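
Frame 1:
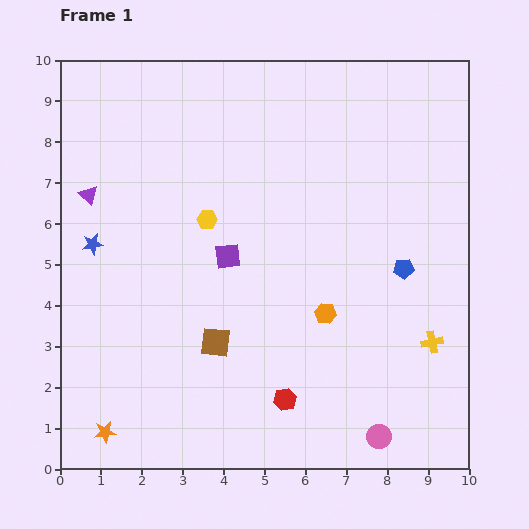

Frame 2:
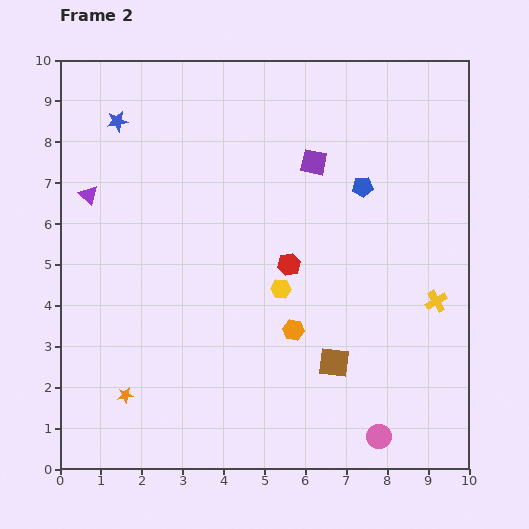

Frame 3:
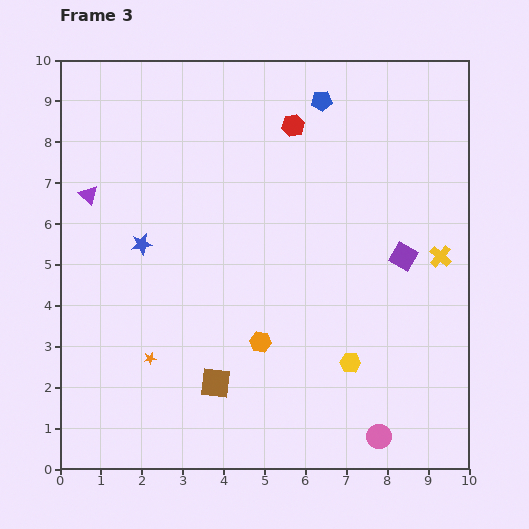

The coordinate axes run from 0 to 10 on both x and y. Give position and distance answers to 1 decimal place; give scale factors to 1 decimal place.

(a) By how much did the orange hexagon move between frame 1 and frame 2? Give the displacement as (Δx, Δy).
(-0.8, -0.4)

The orange hexagon was at (6.5, 3.8) in frame 1 and (5.7, 3.4) in frame 2.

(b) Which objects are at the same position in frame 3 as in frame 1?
the pink circle, the purple triangle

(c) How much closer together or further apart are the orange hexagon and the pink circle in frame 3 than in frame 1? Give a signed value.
+0.4

Distance in frame 1: 3.3. Distance in frame 3: 3.7.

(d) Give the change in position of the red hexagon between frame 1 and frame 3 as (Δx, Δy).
(0.2, 6.7)

The red hexagon was at (5.5, 1.7) in frame 1 and (5.7, 8.4) in frame 3.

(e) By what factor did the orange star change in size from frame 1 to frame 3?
0.6×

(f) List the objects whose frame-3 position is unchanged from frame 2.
the pink circle, the purple triangle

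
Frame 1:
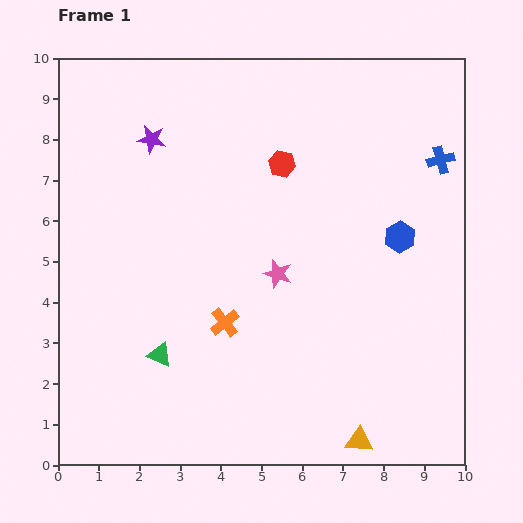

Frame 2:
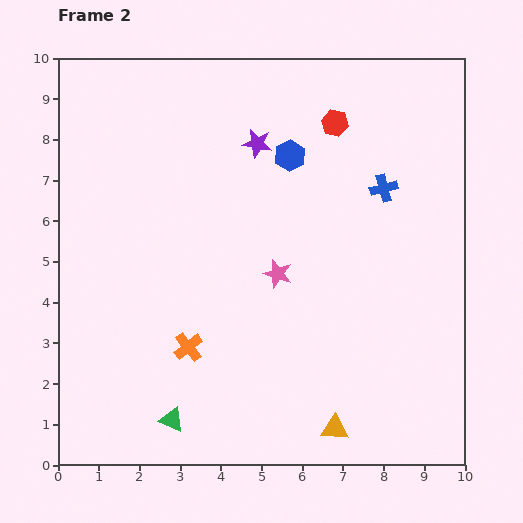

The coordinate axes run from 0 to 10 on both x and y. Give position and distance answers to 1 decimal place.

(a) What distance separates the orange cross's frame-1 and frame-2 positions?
1.1

The orange cross moved from (4.1, 3.5) to (3.2, 2.9), a distance of √(0.9² + 0.6²) ≈ 1.1.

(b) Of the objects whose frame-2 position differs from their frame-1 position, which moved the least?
the orange triangle

(moved 0.7)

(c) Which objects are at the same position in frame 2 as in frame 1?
the pink star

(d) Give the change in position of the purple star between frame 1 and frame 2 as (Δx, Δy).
(2.6, -0.1)

The purple star was at (2.3, 8.0) in frame 1 and (4.9, 7.9) in frame 2.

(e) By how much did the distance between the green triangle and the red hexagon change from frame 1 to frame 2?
+2.7

Distance in frame 1: 5.6. Distance in frame 2: 8.3.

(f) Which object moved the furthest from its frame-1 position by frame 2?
the blue hexagon

(moved 3.4; next 2.6)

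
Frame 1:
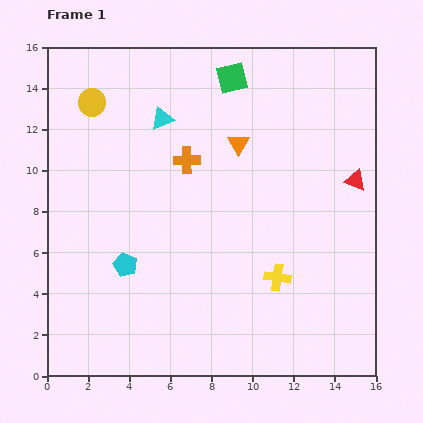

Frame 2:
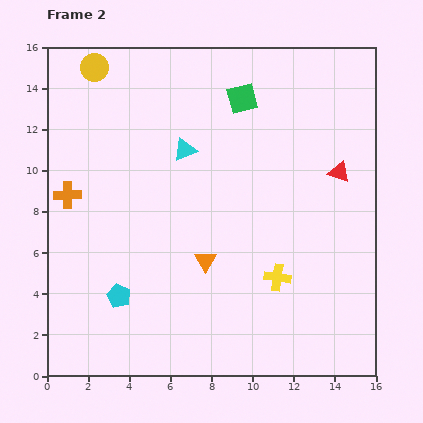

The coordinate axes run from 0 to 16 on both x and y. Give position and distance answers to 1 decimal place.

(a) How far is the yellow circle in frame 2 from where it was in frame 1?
1.7

The yellow circle moved from (2.2, 13.3) to (2.3, 15.0), a distance of √(0.1² + 1.7²) ≈ 1.7.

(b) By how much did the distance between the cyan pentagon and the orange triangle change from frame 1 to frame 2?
-3.6

Distance in frame 1: 8.1. Distance in frame 2: 4.5.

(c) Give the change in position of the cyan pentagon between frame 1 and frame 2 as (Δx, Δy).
(-0.3, -1.5)

The cyan pentagon was at (3.8, 5.4) in frame 1 and (3.5, 3.9) in frame 2.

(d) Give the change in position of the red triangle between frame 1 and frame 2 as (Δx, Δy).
(-0.8, 0.4)

The red triangle was at (15.0, 9.5) in frame 1 and (14.2, 9.9) in frame 2.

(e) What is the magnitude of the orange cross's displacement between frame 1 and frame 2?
6.0

The orange cross moved from (6.8, 10.5) to (1.0, 8.8), a distance of √(5.8² + 1.7²) ≈ 6.0.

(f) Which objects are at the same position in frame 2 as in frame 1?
the yellow cross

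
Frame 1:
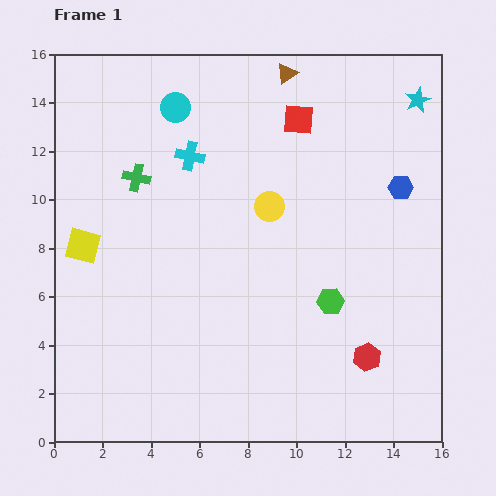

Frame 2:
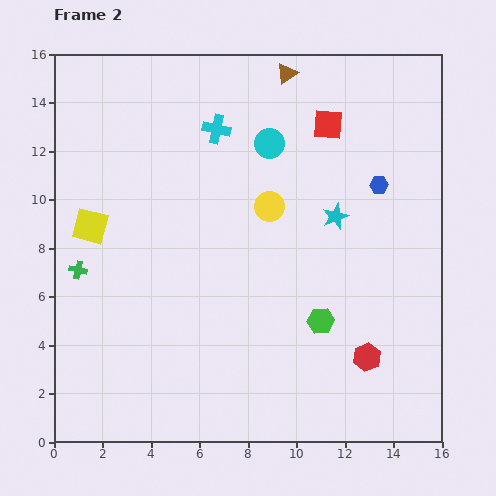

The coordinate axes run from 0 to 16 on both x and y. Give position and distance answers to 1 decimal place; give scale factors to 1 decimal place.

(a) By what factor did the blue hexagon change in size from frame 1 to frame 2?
0.7×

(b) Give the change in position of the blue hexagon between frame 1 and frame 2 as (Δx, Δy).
(-0.9, 0.1)

The blue hexagon was at (14.3, 10.5) in frame 1 and (13.4, 10.6) in frame 2.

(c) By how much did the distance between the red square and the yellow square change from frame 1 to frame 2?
+0.4

Distance in frame 1: 10.3. Distance in frame 2: 10.7.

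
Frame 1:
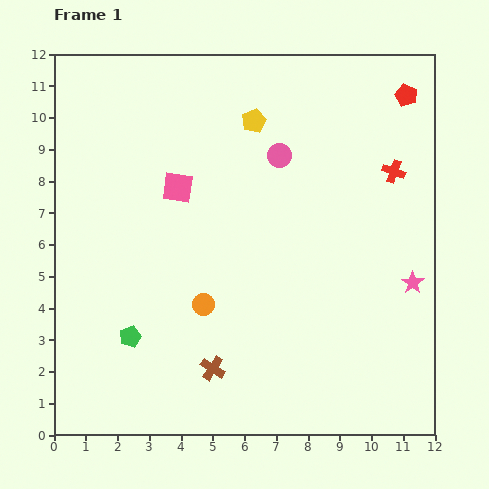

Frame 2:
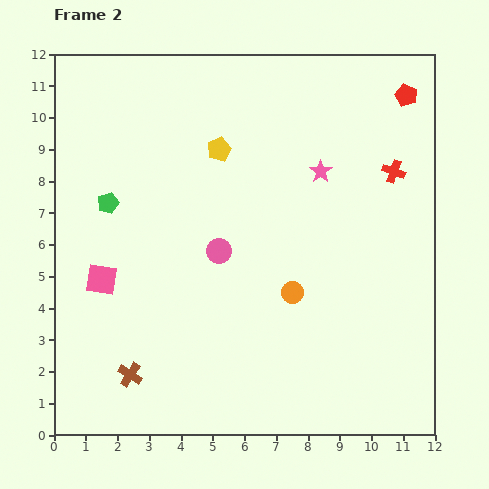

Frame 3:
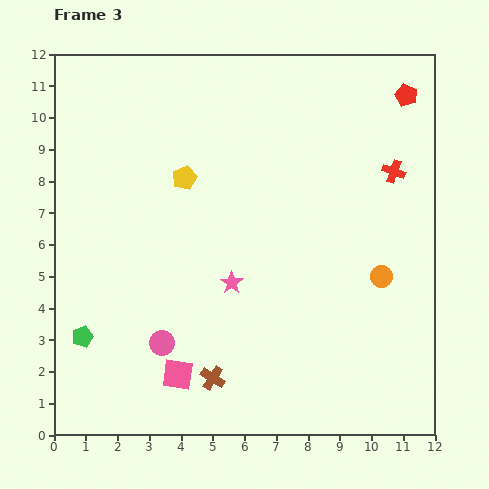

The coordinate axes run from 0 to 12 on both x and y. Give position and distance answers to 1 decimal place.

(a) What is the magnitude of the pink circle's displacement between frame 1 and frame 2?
3.6

The pink circle moved from (7.1, 8.8) to (5.2, 5.8), a distance of √(1.9² + 3.0²) ≈ 3.6.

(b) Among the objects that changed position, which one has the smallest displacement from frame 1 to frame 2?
the yellow pentagon

(moved 1.4)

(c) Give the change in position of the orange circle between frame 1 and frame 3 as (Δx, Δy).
(5.6, 0.9)

The orange circle was at (4.7, 4.1) in frame 1 and (10.3, 5.0) in frame 3.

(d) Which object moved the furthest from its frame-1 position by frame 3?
the pink circle

(moved 7.0; next 5.9)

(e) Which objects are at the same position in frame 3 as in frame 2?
the red cross, the red pentagon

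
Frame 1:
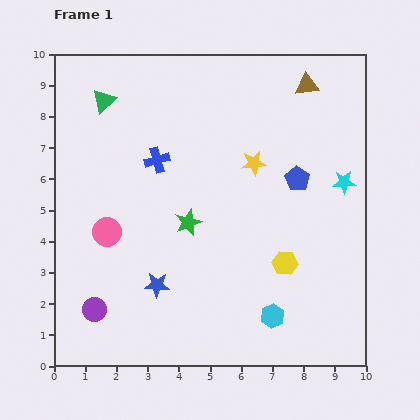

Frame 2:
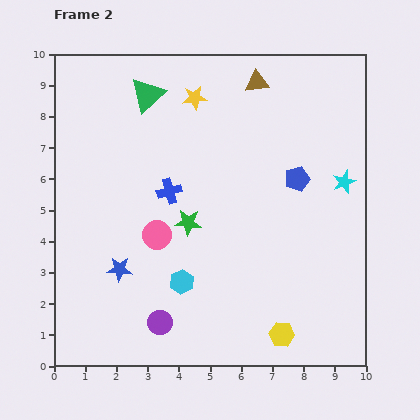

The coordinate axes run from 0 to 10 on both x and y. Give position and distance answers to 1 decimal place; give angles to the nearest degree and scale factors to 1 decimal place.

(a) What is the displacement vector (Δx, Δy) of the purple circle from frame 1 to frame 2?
(2.1, -0.4)

The purple circle was at (1.3, 1.8) in frame 1 and (3.4, 1.4) in frame 2.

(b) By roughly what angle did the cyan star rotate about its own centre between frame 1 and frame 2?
20° counter-clockwise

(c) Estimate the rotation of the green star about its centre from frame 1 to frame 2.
27° clockwise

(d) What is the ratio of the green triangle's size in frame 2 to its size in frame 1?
1.5×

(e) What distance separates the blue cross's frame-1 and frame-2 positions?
1.1

The blue cross moved from (3.3, 6.6) to (3.7, 5.6), a distance of √(0.4² + 1.0²) ≈ 1.1.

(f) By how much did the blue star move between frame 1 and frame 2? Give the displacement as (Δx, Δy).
(-1.2, 0.5)

The blue star was at (3.3, 2.6) in frame 1 and (2.1, 3.1) in frame 2.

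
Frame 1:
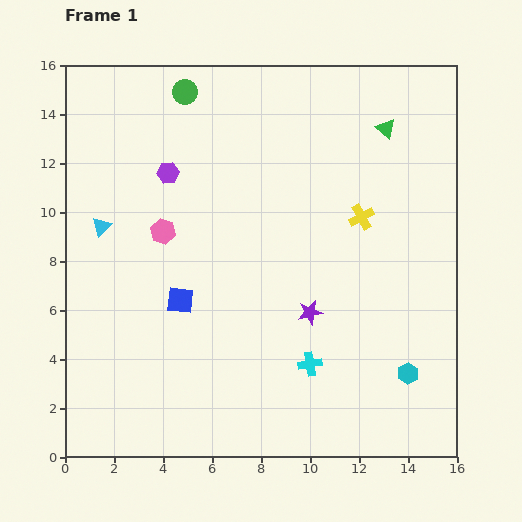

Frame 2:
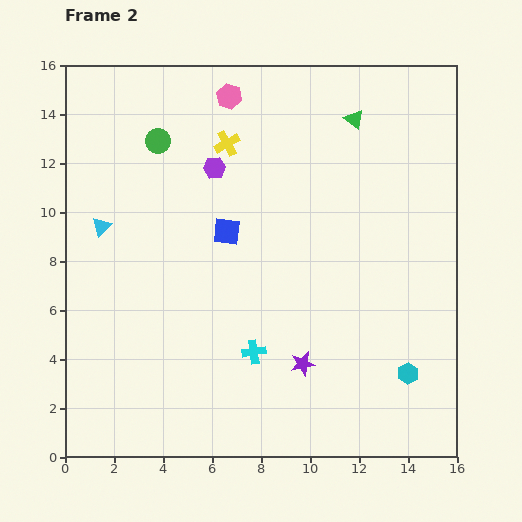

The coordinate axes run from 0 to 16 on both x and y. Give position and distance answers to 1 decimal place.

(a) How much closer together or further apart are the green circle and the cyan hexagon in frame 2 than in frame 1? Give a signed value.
-0.8

Distance in frame 1: 14.7. Distance in frame 2: 13.9.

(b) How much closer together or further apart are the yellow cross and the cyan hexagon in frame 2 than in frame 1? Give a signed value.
+5.3

Distance in frame 1: 6.7. Distance in frame 2: 12.0.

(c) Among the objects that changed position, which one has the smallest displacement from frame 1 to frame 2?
the green triangle

(moved 1.4)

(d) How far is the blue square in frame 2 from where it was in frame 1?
3.4

The blue square moved from (4.7, 6.4) to (6.6, 9.2), a distance of √(1.9² + 2.8²) ≈ 3.4.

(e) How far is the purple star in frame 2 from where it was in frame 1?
2.1

The purple star moved from (10.0, 5.9) to (9.7, 3.8), a distance of √(0.3² + 2.1²) ≈ 2.1.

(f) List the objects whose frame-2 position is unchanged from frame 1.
the cyan hexagon, the cyan triangle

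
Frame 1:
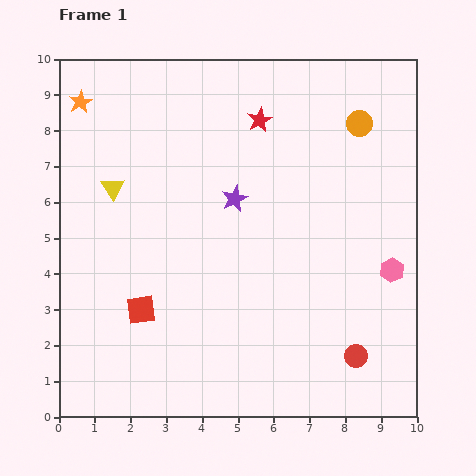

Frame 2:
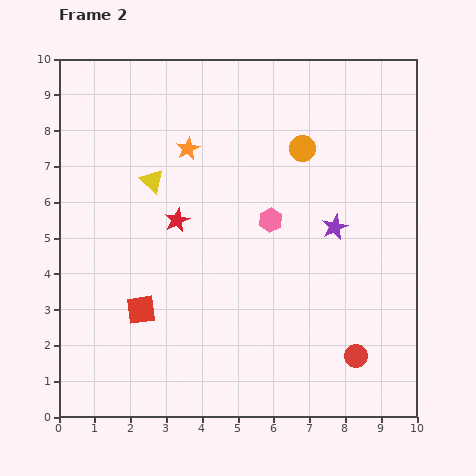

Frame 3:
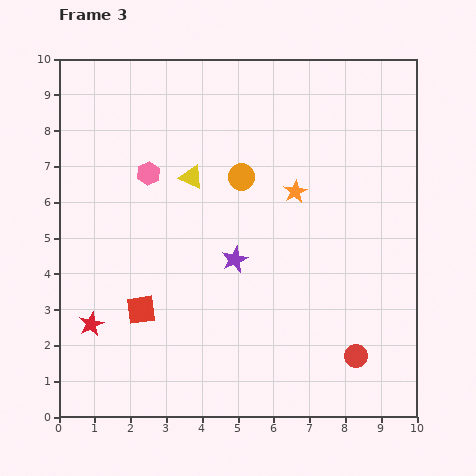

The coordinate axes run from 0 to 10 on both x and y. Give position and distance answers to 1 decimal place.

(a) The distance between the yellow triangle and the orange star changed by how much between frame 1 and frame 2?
-1.3

Distance in frame 1: 2.6. Distance in frame 2: 1.3.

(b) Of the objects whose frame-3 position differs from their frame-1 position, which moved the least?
the purple star

(moved 1.7)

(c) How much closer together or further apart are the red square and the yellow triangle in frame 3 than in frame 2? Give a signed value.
+0.4

Distance in frame 2: 3.6. Distance in frame 3: 4.0.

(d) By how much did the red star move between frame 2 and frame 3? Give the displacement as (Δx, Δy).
(-2.4, -2.9)

The red star was at (3.3, 5.5) in frame 2 and (0.9, 2.6) in frame 3.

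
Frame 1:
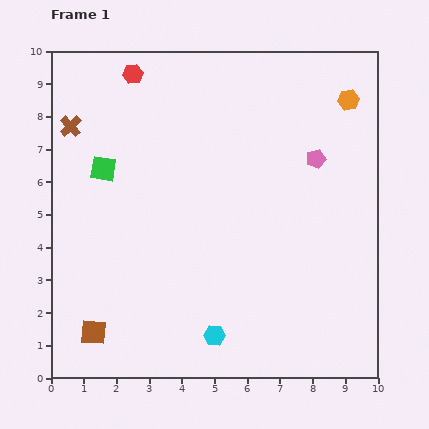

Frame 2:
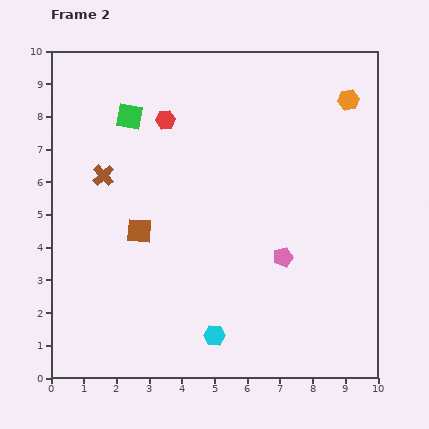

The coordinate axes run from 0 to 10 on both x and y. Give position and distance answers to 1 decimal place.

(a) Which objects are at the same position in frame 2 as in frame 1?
the cyan hexagon, the orange hexagon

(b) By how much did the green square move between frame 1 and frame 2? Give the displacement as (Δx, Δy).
(0.8, 1.6)

The green square was at (1.6, 6.4) in frame 1 and (2.4, 8.0) in frame 2.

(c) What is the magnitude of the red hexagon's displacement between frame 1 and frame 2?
1.7

The red hexagon moved from (2.5, 9.3) to (3.5, 7.9), a distance of √(1.0² + 1.4²) ≈ 1.7.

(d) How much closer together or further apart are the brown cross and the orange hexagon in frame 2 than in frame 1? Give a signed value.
-0.7

Distance in frame 1: 8.5. Distance in frame 2: 7.8.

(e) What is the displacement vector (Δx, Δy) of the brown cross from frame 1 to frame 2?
(1.0, -1.5)

The brown cross was at (0.6, 7.7) in frame 1 and (1.6, 6.2) in frame 2.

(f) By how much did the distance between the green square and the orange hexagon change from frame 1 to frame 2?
-1.1

Distance in frame 1: 7.8. Distance in frame 2: 6.7.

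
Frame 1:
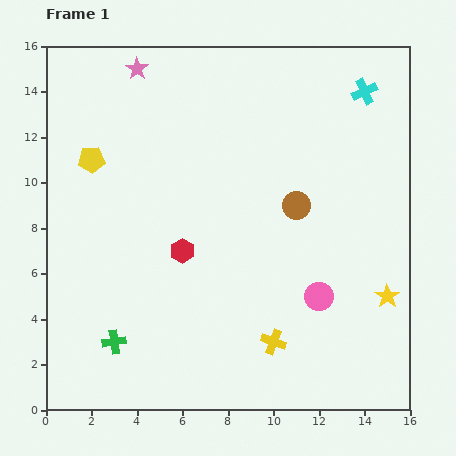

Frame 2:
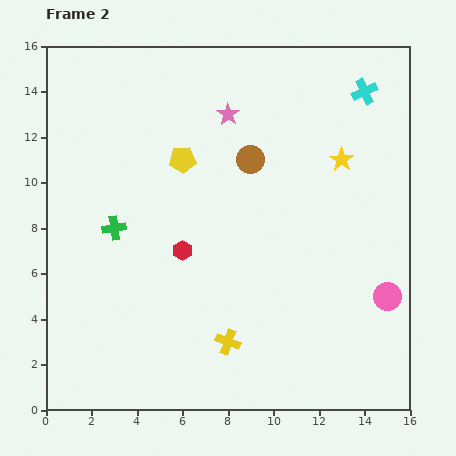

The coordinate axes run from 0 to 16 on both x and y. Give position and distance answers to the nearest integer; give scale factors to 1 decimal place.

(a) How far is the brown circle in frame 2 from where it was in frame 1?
3

The brown circle moved from (11, 9) to (9, 11), a distance of √(2² + 2²) ≈ 3.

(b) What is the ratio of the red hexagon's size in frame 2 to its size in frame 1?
0.8×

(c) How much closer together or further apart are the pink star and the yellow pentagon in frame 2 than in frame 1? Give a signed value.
-1

Distance in frame 1: 4. Distance in frame 2: 3.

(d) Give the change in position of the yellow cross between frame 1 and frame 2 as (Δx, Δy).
(-2, 0)

The yellow cross was at (10, 3) in frame 1 and (8, 3) in frame 2.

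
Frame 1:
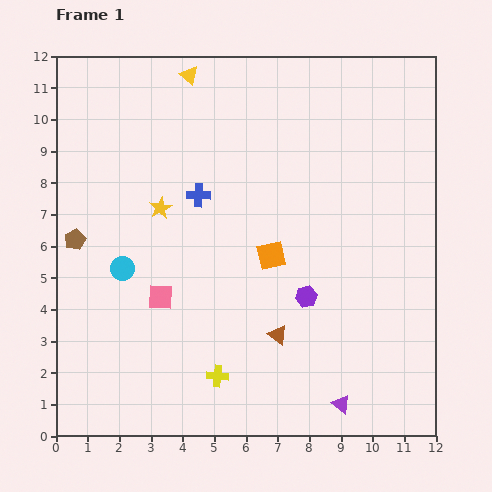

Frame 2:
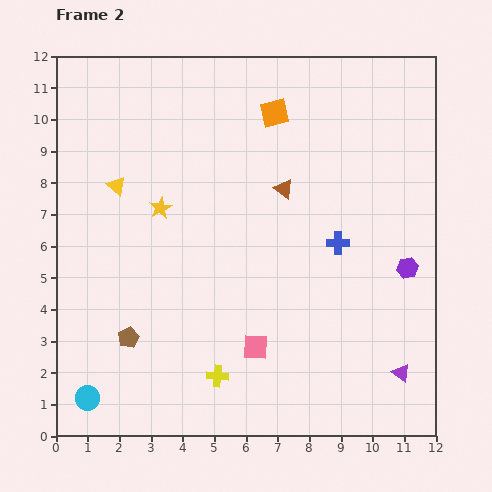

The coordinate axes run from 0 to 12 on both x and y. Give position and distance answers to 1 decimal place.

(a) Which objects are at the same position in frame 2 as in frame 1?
the yellow star, the yellow cross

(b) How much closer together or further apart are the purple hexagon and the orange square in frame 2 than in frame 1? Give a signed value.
+4.8

Distance in frame 1: 1.7. Distance in frame 2: 6.5.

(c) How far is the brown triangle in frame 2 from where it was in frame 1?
4.6

The brown triangle moved from (7.0, 3.2) to (7.2, 7.8), a distance of √(0.2² + 4.6²) ≈ 4.6.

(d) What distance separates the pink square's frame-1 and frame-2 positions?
3.4

The pink square moved from (3.3, 4.4) to (6.3, 2.8), a distance of √(3.0² + 1.6²) ≈ 3.4.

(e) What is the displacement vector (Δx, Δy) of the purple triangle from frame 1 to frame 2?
(1.9, 1.0)

The purple triangle was at (9.0, 1.0) in frame 1 and (10.9, 2.0) in frame 2.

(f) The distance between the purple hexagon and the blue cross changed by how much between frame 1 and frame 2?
-2.4

Distance in frame 1: 4.7. Distance in frame 2: 2.3.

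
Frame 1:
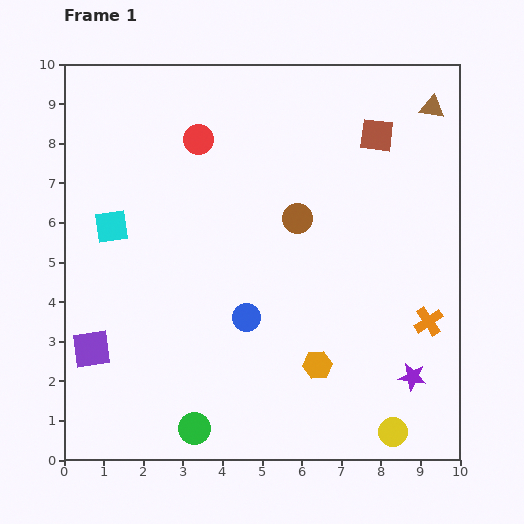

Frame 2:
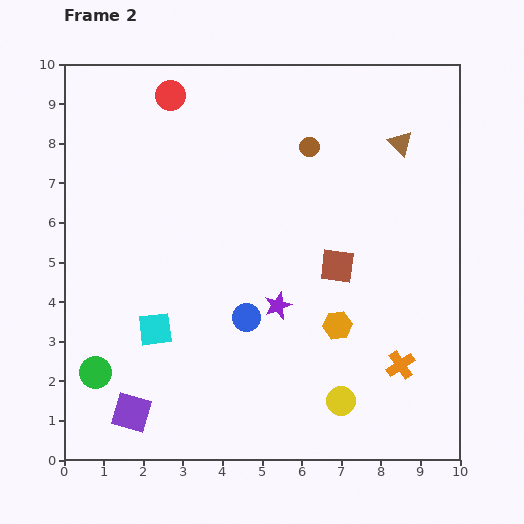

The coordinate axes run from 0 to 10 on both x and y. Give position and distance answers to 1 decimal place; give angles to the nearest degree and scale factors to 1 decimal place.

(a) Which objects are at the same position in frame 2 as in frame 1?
the blue circle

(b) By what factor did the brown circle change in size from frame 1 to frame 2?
0.7×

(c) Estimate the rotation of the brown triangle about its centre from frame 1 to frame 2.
35° clockwise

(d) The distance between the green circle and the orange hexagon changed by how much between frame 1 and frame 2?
+2.7

Distance in frame 1: 3.5. Distance in frame 2: 6.2.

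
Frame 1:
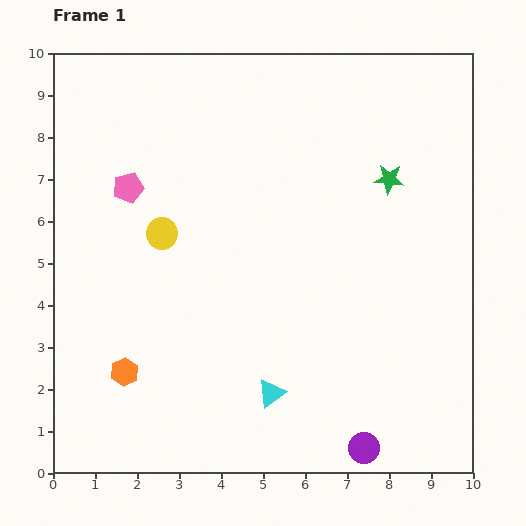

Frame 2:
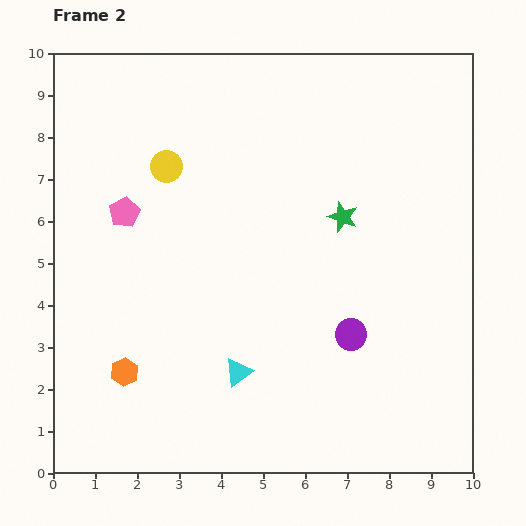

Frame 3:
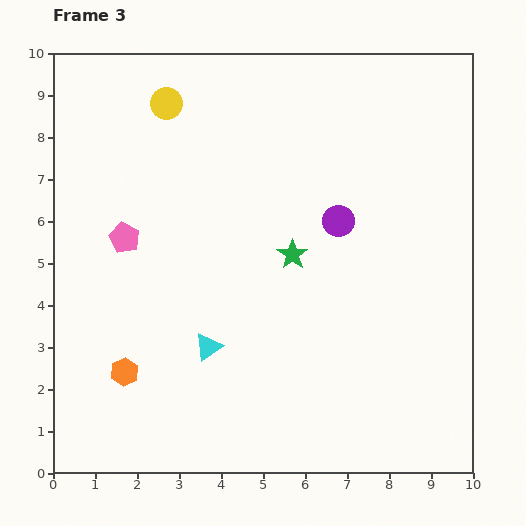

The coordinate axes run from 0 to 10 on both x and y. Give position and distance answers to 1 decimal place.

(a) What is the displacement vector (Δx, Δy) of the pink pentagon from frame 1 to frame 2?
(-0.1, -0.6)

The pink pentagon was at (1.8, 6.8) in frame 1 and (1.7, 6.2) in frame 2.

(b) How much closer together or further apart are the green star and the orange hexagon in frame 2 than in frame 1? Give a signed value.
-1.4

Distance in frame 1: 7.8. Distance in frame 2: 6.4.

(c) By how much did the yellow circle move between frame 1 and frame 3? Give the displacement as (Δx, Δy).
(0.1, 3.1)

The yellow circle was at (2.6, 5.7) in frame 1 and (2.7, 8.8) in frame 3.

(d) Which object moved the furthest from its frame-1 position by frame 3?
the purple circle

(moved 5.4; next 3.1)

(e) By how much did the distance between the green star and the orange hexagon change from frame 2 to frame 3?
-1.5

Distance in frame 2: 6.4. Distance in frame 3: 4.9.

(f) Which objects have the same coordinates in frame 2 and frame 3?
the orange hexagon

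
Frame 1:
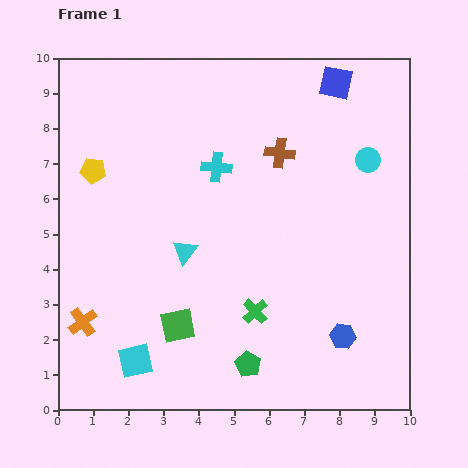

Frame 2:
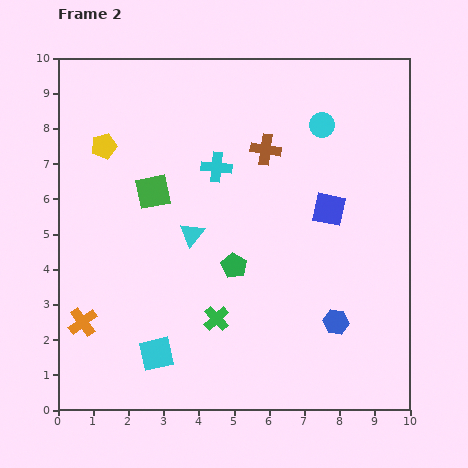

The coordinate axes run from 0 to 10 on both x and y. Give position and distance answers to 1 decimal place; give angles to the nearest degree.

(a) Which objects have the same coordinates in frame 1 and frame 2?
the orange cross, the cyan cross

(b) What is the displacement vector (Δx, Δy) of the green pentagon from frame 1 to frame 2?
(-0.4, 2.8)

The green pentagon was at (5.4, 1.3) in frame 1 and (5.0, 4.1) in frame 2.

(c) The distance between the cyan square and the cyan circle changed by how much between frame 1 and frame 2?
-0.7

Distance in frame 1: 8.7. Distance in frame 2: 8.0.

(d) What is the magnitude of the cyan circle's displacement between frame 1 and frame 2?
1.6

The cyan circle moved from (8.8, 7.1) to (7.5, 8.1), a distance of √(1.3² + 1.0²) ≈ 1.6.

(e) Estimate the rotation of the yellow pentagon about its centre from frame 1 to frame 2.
24° counter-clockwise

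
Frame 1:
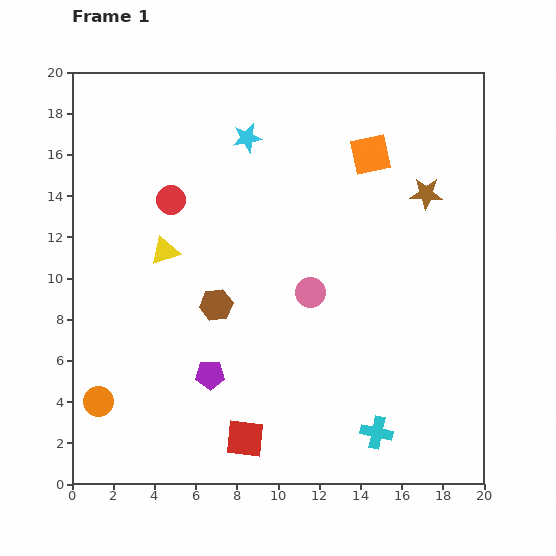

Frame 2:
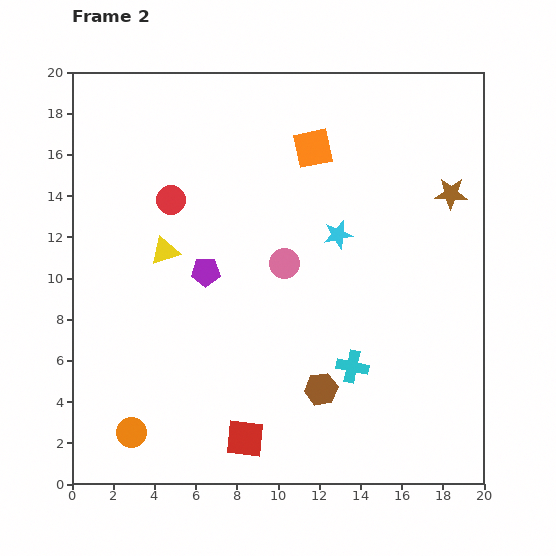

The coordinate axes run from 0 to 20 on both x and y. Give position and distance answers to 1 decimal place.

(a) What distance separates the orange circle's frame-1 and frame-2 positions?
2.2

The orange circle moved from (1.3, 4.0) to (2.9, 2.5), a distance of √(1.6² + 1.5²) ≈ 2.2.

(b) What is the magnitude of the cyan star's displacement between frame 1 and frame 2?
6.4

The cyan star moved from (8.5, 16.8) to (12.9, 12.1), a distance of √(4.4² + 4.7²) ≈ 6.4.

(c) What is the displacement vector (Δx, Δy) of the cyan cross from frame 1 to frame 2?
(-1.2, 3.2)

The cyan cross was at (14.8, 2.5) in frame 1 and (13.6, 5.7) in frame 2.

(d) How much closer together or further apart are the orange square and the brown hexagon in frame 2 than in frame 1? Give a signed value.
+1.2

Distance in frame 1: 10.5. Distance in frame 2: 11.7.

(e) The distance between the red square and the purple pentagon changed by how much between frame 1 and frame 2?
+4.8

Distance in frame 1: 3.5. Distance in frame 2: 8.3.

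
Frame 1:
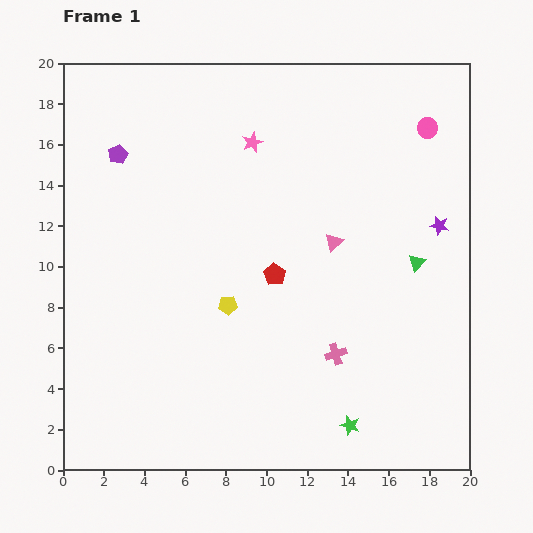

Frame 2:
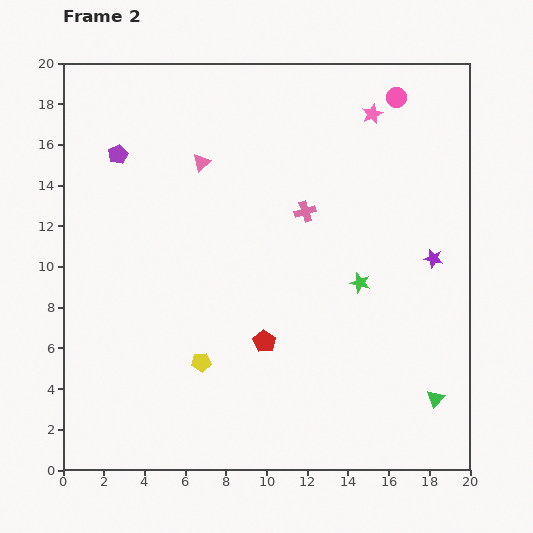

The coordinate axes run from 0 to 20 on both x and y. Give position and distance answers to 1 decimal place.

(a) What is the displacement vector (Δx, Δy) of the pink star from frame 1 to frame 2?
(5.9, 1.4)

The pink star was at (9.3, 16.1) in frame 1 and (15.2, 17.5) in frame 2.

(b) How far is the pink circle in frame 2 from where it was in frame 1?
2.1

The pink circle moved from (17.9, 16.8) to (16.4, 18.3), a distance of √(1.5² + 1.5²) ≈ 2.1.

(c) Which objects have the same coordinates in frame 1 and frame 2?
the purple pentagon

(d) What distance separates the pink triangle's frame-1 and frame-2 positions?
7.6

The pink triangle moved from (13.3, 11.2) to (6.8, 15.1), a distance of √(6.5² + 3.9²) ≈ 7.6.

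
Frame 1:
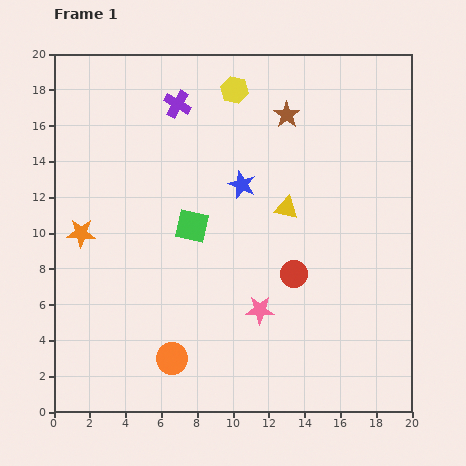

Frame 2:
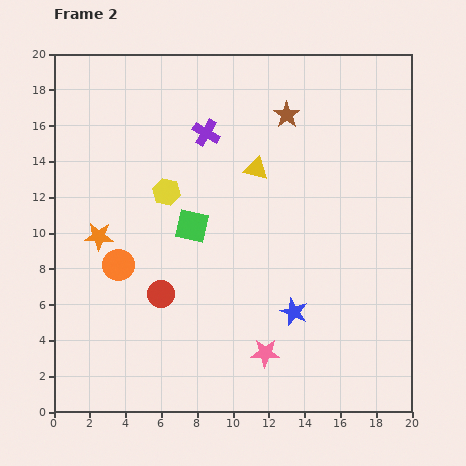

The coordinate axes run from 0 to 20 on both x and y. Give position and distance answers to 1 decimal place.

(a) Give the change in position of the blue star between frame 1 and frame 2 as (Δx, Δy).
(2.9, -7.1)

The blue star was at (10.5, 12.7) in frame 1 and (13.4, 5.6) in frame 2.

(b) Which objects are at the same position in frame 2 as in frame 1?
the green square, the brown star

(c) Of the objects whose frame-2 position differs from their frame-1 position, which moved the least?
the orange star

(moved 1.0)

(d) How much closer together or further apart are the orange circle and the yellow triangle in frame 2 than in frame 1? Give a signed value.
-1.2

Distance in frame 1: 10.6. Distance in frame 2: 9.4.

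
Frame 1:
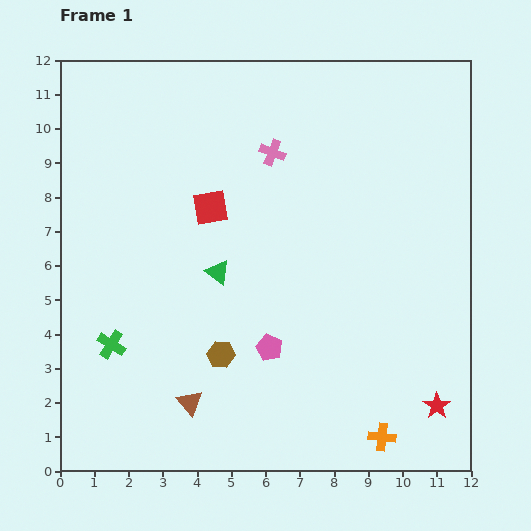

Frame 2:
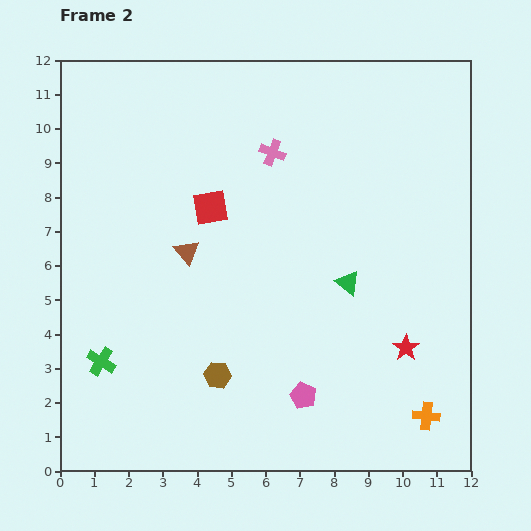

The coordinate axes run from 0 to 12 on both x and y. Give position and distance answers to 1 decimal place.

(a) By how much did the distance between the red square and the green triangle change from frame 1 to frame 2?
+2.7

Distance in frame 1: 1.9. Distance in frame 2: 4.6.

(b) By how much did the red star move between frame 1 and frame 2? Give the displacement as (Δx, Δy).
(-0.9, 1.7)

The red star was at (11.0, 1.9) in frame 1 and (10.1, 3.6) in frame 2.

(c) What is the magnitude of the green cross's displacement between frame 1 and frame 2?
0.6

The green cross moved from (1.5, 3.7) to (1.2, 3.2), a distance of √(0.3² + 0.5²) ≈ 0.6.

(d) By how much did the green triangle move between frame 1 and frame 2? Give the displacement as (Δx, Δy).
(3.8, -0.3)

The green triangle was at (4.6, 5.8) in frame 1 and (8.4, 5.5) in frame 2.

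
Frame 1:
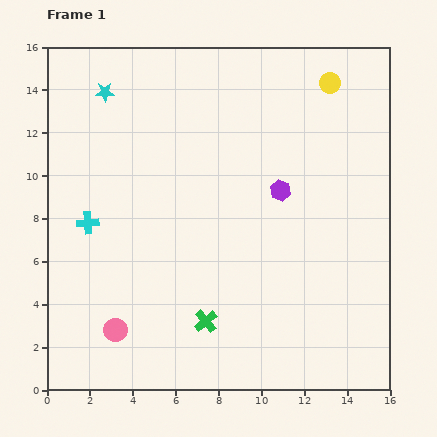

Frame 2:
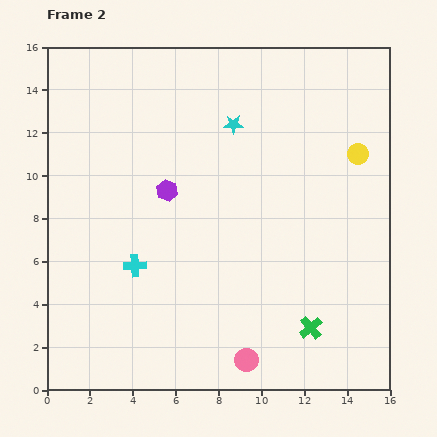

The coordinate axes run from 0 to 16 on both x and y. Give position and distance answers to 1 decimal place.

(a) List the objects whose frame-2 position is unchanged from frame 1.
none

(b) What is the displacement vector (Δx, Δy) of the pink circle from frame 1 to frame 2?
(6.1, -1.4)

The pink circle was at (3.2, 2.8) in frame 1 and (9.3, 1.4) in frame 2.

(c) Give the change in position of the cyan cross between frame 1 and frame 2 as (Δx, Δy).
(2.2, -2.0)

The cyan cross was at (1.9, 7.8) in frame 1 and (4.1, 5.8) in frame 2.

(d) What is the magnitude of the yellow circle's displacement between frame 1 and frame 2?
3.5

The yellow circle moved from (13.2, 14.3) to (14.5, 11.0), a distance of √(1.3² + 3.3²) ≈ 3.5.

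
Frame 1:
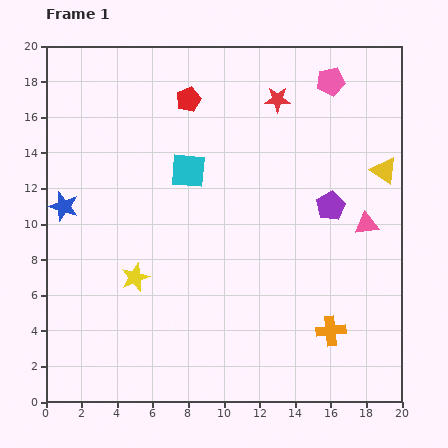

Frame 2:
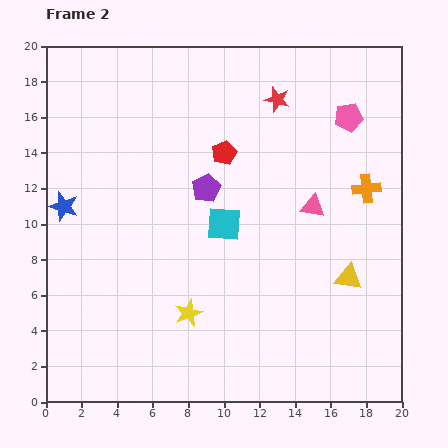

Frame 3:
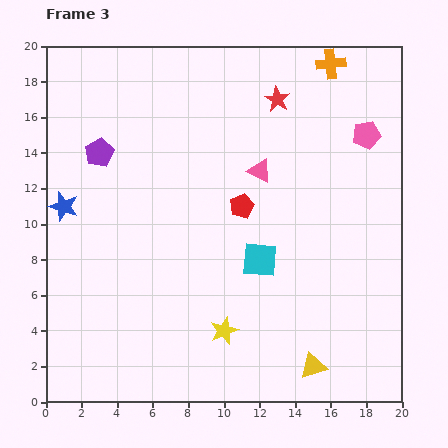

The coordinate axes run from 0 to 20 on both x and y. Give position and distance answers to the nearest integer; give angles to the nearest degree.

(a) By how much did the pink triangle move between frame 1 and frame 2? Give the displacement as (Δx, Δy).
(-3, 1)

The pink triangle was at (18, 10) in frame 1 and (15, 11) in frame 2.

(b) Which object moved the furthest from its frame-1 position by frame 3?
the orange cross

(moved 15; next 13)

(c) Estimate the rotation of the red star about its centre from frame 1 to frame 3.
30° clockwise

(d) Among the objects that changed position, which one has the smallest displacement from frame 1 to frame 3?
the pink pentagon

(moved 4)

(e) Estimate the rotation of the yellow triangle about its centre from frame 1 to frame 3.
53° counter-clockwise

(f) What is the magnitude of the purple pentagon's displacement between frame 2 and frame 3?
6

The purple pentagon moved from (9, 12) to (3, 14), a distance of √(6² + 2²) ≈ 6.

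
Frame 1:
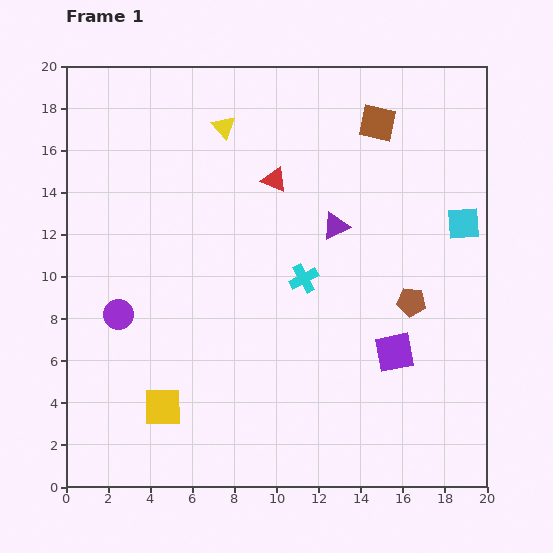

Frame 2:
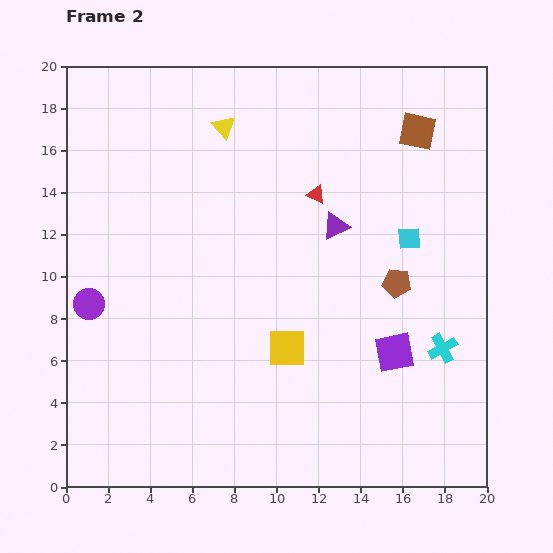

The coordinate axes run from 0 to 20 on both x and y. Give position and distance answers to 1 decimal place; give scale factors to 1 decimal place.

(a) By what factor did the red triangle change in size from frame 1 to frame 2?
0.7×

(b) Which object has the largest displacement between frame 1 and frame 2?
the cyan cross

(moved 7.4; next 6.5)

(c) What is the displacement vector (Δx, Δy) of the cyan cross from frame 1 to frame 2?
(6.6, -3.3)

The cyan cross was at (11.3, 9.9) in frame 1 and (17.9, 6.6) in frame 2.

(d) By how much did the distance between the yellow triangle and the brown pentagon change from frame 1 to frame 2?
-1.2

Distance in frame 1: 12.2. Distance in frame 2: 11.0.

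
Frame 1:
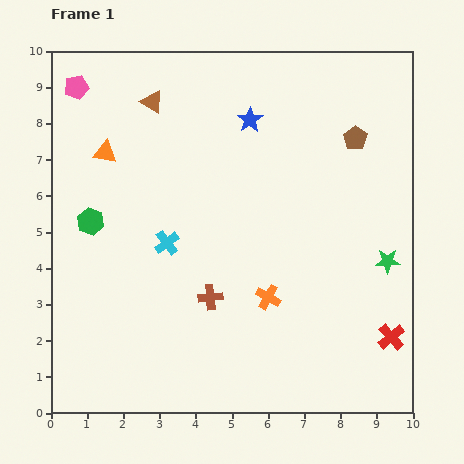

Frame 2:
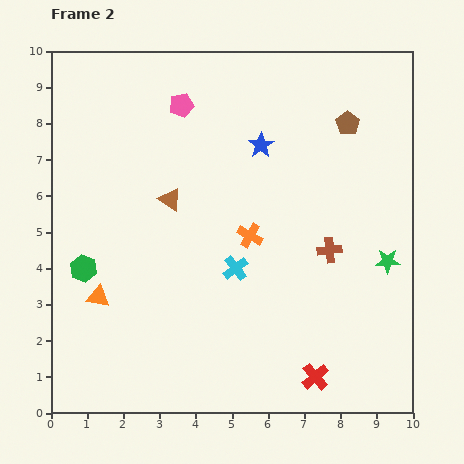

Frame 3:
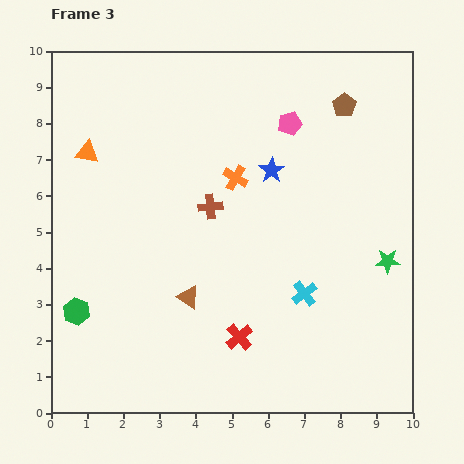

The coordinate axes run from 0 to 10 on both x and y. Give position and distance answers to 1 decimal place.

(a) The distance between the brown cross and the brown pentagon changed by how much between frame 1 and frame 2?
-2.4

Distance in frame 1: 5.9. Distance in frame 2: 3.5.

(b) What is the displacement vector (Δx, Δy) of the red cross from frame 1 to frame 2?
(-2.1, -1.1)

The red cross was at (9.4, 2.1) in frame 1 and (7.3, 1.0) in frame 2.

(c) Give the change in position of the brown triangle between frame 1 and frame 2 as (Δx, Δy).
(0.5, -2.7)

The brown triangle was at (2.8, 8.6) in frame 1 and (3.3, 5.9) in frame 2.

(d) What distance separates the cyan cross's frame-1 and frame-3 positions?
4.0

The cyan cross moved from (3.2, 4.7) to (7.0, 3.3), a distance of √(3.8² + 1.4²) ≈ 4.0.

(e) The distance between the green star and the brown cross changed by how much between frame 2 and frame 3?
+3.5

Distance in frame 2: 1.6. Distance in frame 3: 5.1.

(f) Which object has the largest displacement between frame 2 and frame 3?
the orange triangle

(moved 4.0; next 3.5)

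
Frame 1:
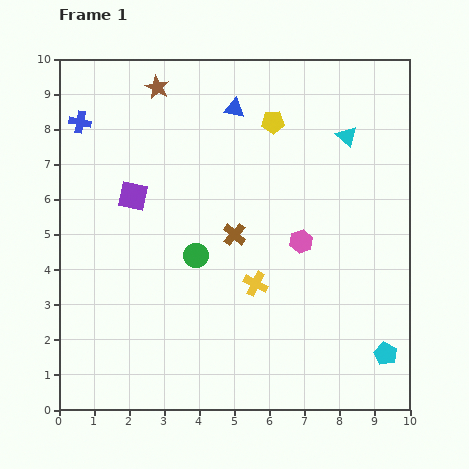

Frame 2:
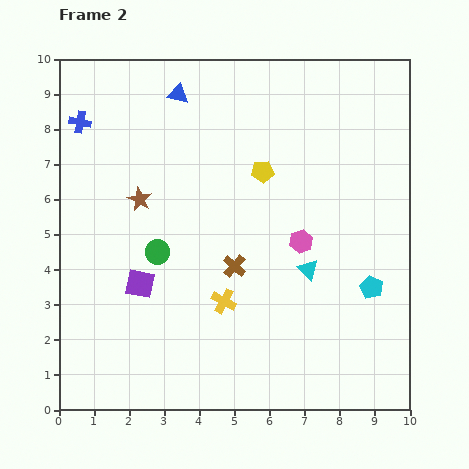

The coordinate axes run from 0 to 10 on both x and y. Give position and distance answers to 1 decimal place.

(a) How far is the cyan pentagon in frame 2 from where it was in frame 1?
1.9

The cyan pentagon moved from (9.3, 1.6) to (8.9, 3.5), a distance of √(0.4² + 1.9²) ≈ 1.9.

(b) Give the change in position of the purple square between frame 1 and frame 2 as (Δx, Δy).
(0.2, -2.5)

The purple square was at (2.1, 6.1) in frame 1 and (2.3, 3.6) in frame 2.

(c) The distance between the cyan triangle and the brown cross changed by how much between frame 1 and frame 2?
-2.2

Distance in frame 1: 4.3. Distance in frame 2: 2.1.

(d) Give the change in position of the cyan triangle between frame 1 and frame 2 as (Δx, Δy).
(-1.1, -3.8)

The cyan triangle was at (8.2, 7.8) in frame 1 and (7.1, 4.0) in frame 2.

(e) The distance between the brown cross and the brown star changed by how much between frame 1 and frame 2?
-1.4

Distance in frame 1: 4.7. Distance in frame 2: 3.3.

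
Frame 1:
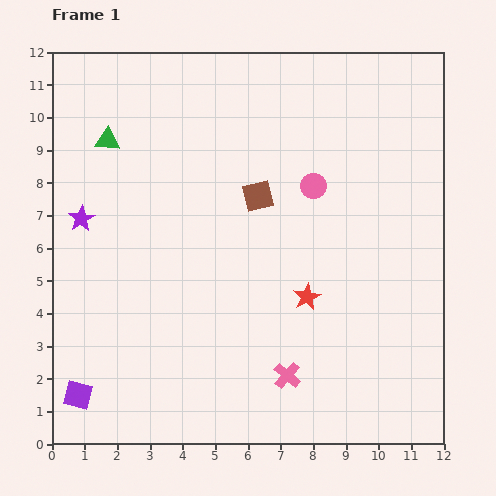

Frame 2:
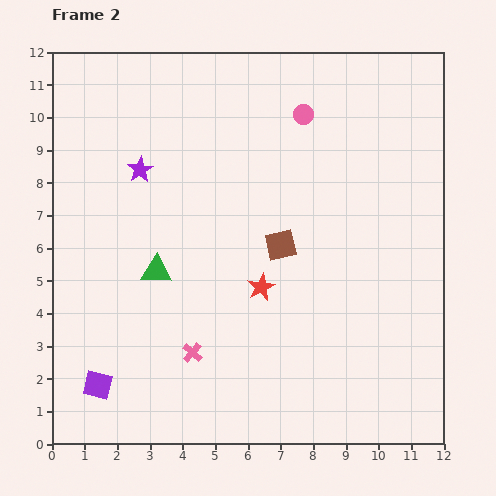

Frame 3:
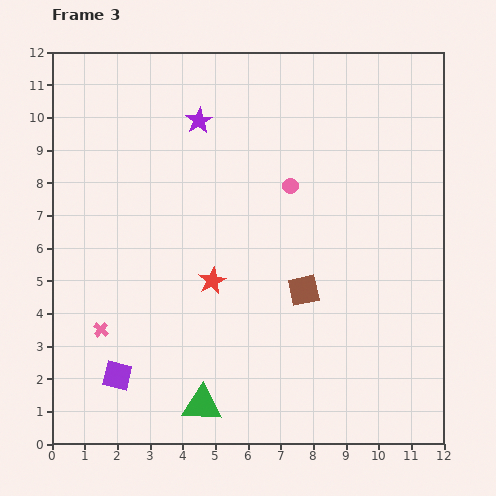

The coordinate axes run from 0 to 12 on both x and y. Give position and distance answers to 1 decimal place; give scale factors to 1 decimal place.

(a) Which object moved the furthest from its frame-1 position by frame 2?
the green triangle

(moved 4.3; next 3.0)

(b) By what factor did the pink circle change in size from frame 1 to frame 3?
0.6×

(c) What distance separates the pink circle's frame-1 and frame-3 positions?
0.7

The pink circle moved from (8.0, 7.9) to (7.3, 7.9), a distance of √(0.7² + 0.0²) ≈ 0.7.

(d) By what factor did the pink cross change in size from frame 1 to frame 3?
0.6×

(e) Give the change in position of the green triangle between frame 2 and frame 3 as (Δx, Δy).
(1.4, -4.1)

The green triangle was at (3.2, 5.3) in frame 2 and (4.6, 1.2) in frame 3.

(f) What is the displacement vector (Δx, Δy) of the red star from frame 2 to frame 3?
(-1.5, 0.2)

The red star was at (6.4, 4.8) in frame 2 and (4.9, 5.0) in frame 3.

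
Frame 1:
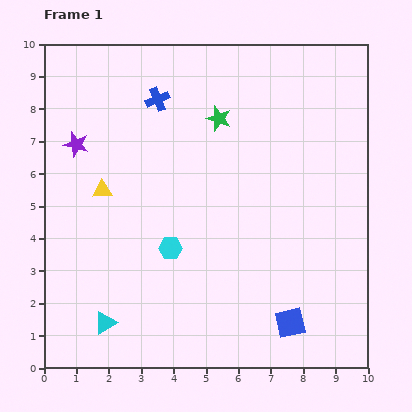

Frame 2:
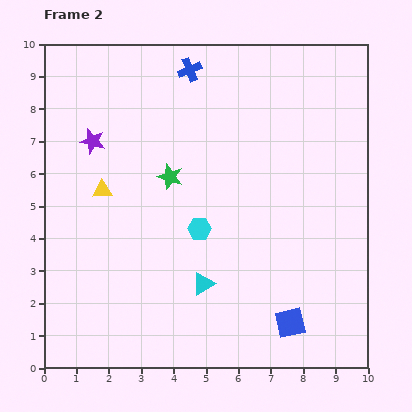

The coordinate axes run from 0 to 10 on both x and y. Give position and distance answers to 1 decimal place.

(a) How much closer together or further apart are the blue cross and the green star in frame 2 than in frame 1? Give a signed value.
+1.4

Distance in frame 1: 2.0. Distance in frame 2: 3.4.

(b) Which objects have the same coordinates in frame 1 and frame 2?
the blue square, the yellow triangle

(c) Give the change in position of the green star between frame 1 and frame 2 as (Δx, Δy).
(-1.5, -1.8)

The green star was at (5.4, 7.7) in frame 1 and (3.9, 5.9) in frame 2.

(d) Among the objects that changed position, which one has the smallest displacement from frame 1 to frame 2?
the purple star

(moved 0.5)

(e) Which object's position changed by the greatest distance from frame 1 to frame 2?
the cyan triangle

(moved 3.2; next 2.3)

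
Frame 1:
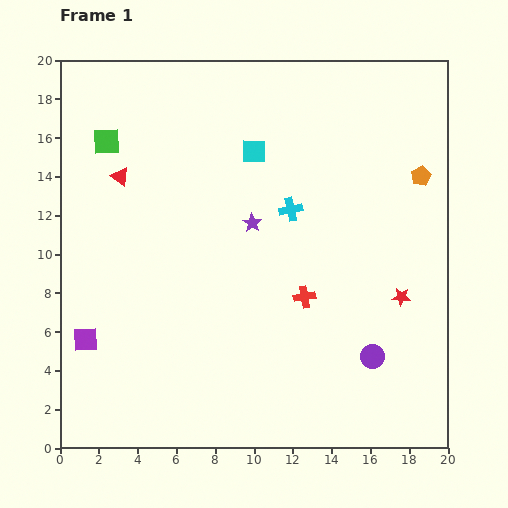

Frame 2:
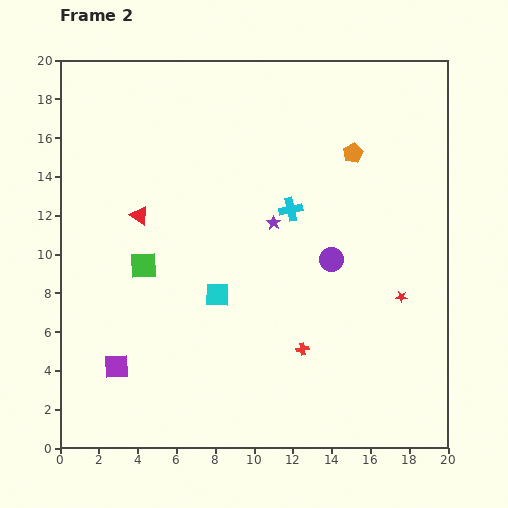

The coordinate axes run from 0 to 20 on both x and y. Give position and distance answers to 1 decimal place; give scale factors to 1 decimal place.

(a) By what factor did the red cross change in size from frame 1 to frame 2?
0.6×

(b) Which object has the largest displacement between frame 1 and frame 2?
the cyan square

(moved 7.6; next 6.7)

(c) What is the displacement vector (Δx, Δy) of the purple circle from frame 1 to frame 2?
(-2.1, 5.0)

The purple circle was at (16.1, 4.7) in frame 1 and (14.0, 9.7) in frame 2.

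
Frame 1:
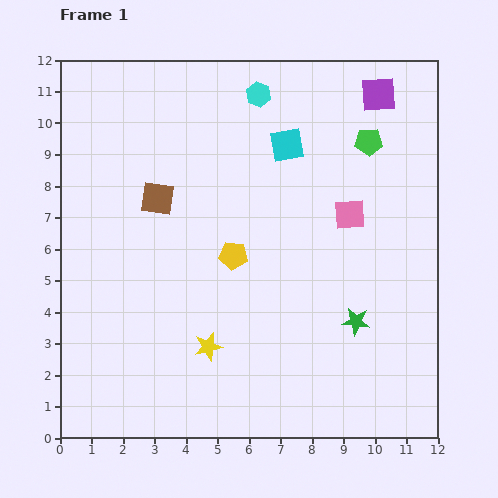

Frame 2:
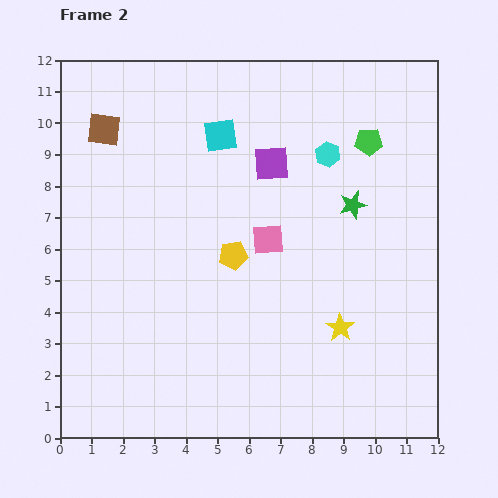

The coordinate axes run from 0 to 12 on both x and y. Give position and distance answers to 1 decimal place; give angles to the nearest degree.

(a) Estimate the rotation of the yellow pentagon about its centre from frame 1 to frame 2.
15° counter-clockwise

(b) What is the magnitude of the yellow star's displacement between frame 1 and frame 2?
4.2

The yellow star moved from (4.7, 2.9) to (8.9, 3.5), a distance of √(4.2² + 0.6²) ≈ 4.2.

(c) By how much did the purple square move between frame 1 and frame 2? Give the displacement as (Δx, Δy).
(-3.4, -2.2)

The purple square was at (10.1, 10.9) in frame 1 and (6.7, 8.7) in frame 2.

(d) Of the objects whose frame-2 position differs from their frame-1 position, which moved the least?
the cyan square

(moved 2.1)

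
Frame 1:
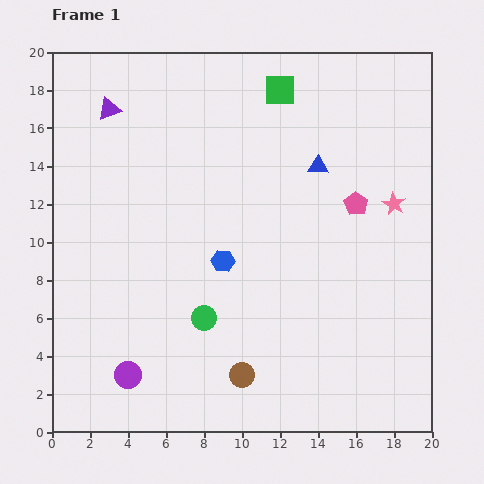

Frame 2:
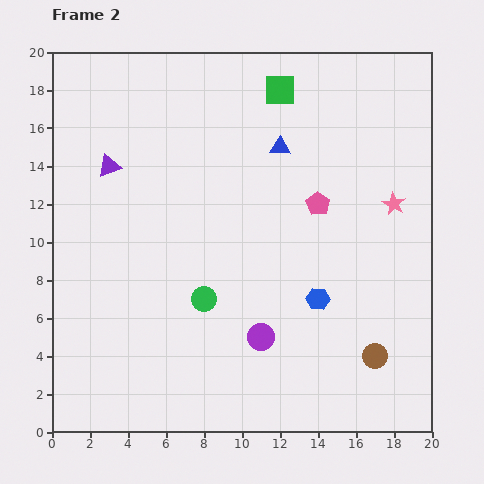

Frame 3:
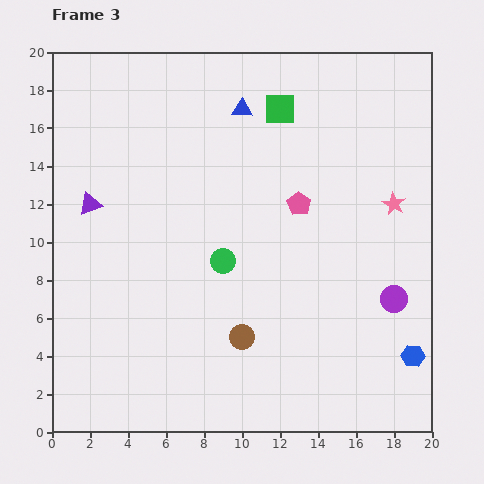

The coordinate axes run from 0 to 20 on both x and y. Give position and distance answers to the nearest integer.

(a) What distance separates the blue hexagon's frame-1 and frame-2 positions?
5

The blue hexagon moved from (9, 9) to (14, 7), a distance of √(5² + 2²) ≈ 5.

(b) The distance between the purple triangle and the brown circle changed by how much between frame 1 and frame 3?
-5

Distance in frame 1: 16. Distance in frame 3: 11.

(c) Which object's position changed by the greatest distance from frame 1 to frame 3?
the purple circle

(moved 15; next 11)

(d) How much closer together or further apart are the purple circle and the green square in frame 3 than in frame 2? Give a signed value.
-1

Distance in frame 2: 13. Distance in frame 3: 12.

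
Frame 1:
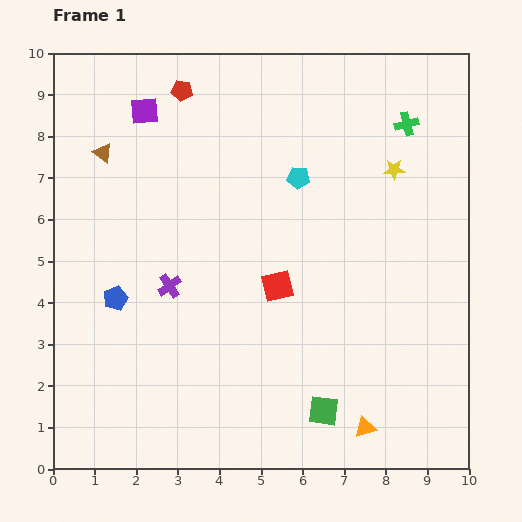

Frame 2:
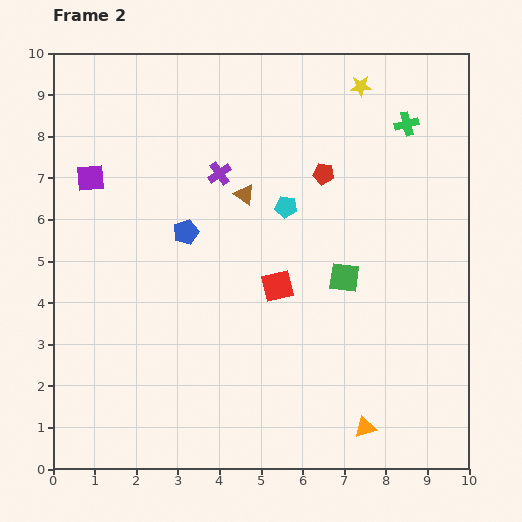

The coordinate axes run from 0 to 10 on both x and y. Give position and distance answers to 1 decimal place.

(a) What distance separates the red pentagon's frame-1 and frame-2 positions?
3.9

The red pentagon moved from (3.1, 9.1) to (6.5, 7.1), a distance of √(3.4² + 2.0²) ≈ 3.9.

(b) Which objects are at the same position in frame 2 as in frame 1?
the orange triangle, the green cross, the red square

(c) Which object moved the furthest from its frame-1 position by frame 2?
the red pentagon

(moved 3.9; next 3.5)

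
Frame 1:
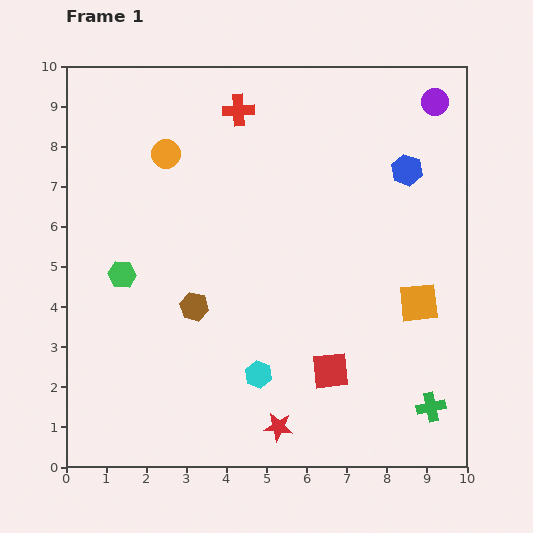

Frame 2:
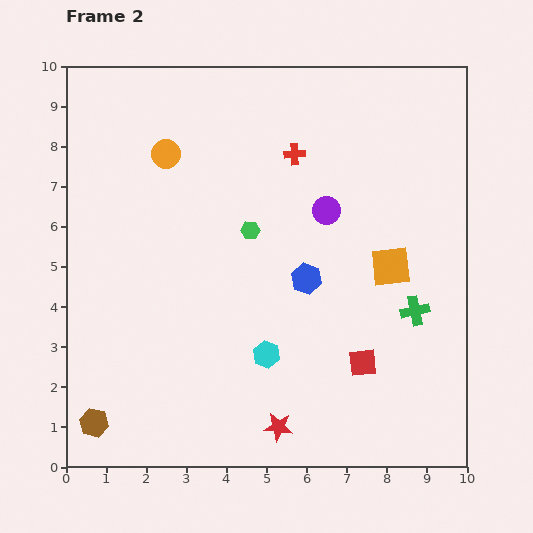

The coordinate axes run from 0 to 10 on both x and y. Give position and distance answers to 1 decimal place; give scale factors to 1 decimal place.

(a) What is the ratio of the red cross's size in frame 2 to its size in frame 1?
0.7×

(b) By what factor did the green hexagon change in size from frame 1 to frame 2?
0.7×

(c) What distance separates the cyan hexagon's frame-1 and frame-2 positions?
0.5

The cyan hexagon moved from (4.8, 2.3) to (5.0, 2.8), a distance of √(0.2² + 0.5²) ≈ 0.5.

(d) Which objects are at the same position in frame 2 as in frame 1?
the orange circle, the red star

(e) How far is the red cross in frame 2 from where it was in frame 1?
1.8

The red cross moved from (4.3, 8.9) to (5.7, 7.8), a distance of √(1.4² + 1.1²) ≈ 1.8.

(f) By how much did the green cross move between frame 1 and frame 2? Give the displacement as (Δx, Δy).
(-0.4, 2.4)

The green cross was at (9.1, 1.5) in frame 1 and (8.7, 3.9) in frame 2.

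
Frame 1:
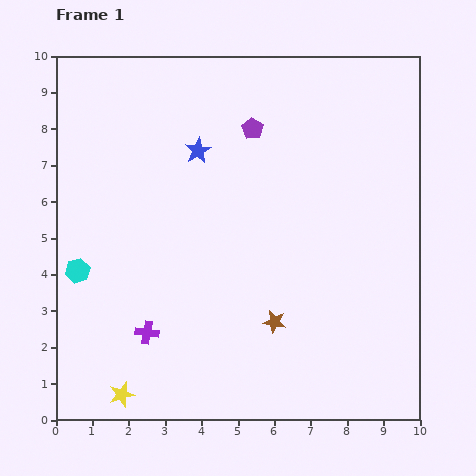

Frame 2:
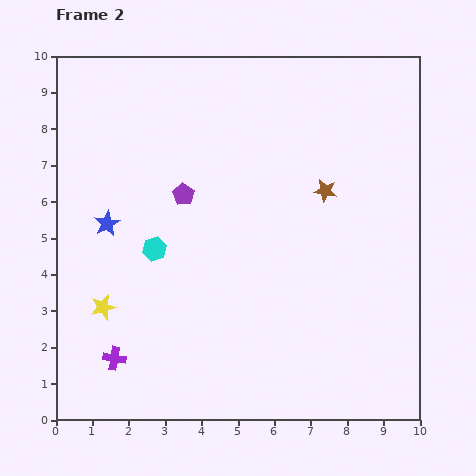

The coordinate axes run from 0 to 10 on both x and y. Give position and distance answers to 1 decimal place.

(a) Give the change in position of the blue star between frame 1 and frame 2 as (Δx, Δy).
(-2.5, -2.0)

The blue star was at (3.9, 7.4) in frame 1 and (1.4, 5.4) in frame 2.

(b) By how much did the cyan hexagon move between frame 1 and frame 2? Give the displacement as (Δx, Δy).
(2.1, 0.6)

The cyan hexagon was at (0.6, 4.1) in frame 1 and (2.7, 4.7) in frame 2.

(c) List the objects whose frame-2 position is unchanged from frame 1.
none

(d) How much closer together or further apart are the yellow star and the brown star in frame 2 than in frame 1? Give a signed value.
+2.2

Distance in frame 1: 4.7. Distance in frame 2: 6.9.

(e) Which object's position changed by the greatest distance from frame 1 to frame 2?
the brown star

(moved 3.9; next 3.2)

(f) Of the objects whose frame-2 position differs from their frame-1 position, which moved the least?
the purple cross

(moved 1.1)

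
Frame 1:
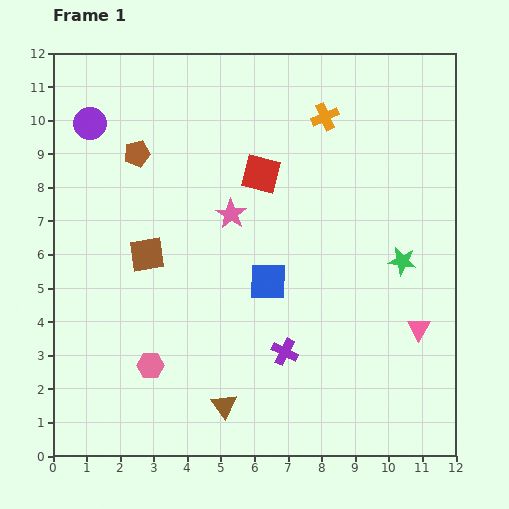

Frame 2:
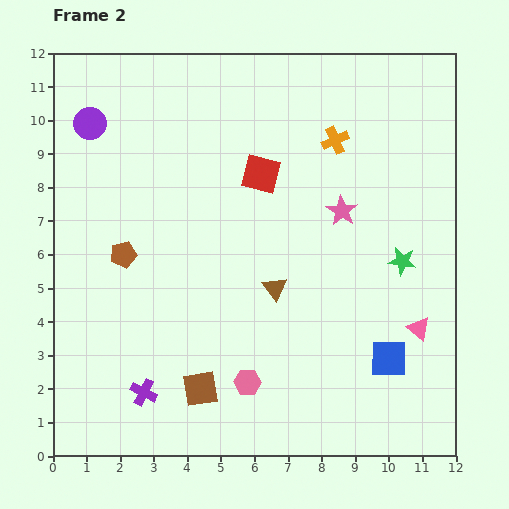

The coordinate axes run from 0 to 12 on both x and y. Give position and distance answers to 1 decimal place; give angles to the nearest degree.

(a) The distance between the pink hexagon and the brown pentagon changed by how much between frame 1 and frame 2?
-1.0

Distance in frame 1: 6.3. Distance in frame 2: 5.3.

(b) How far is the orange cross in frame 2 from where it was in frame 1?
0.8

The orange cross moved from (8.1, 10.1) to (8.4, 9.4), a distance of √(0.3² + 0.7²) ≈ 0.8.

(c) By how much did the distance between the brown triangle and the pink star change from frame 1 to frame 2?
-2.7

Distance in frame 1: 5.7. Distance in frame 2: 3.0.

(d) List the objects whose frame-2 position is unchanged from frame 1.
the red square, the pink triangle, the purple circle, the green star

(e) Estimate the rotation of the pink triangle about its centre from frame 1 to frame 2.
22° counter-clockwise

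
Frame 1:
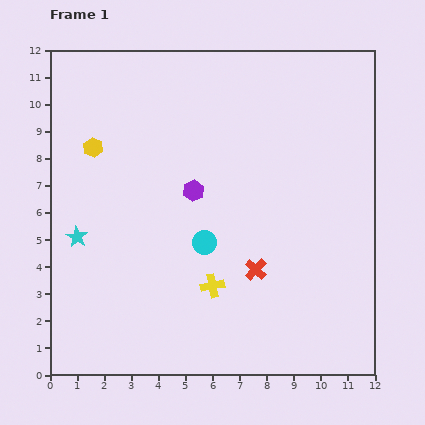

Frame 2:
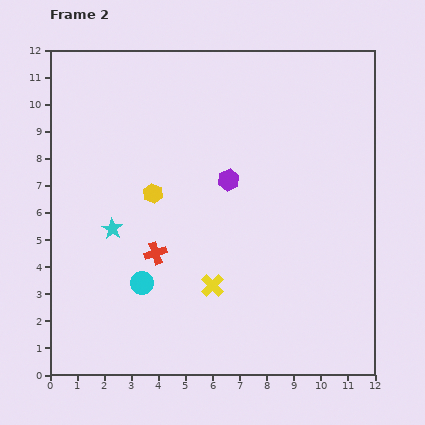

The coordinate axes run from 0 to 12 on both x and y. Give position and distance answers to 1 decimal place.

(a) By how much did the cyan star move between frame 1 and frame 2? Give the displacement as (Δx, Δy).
(1.3, 0.3)

The cyan star was at (1.0, 5.1) in frame 1 and (2.3, 5.4) in frame 2.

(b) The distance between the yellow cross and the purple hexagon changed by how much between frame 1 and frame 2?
+0.3

Distance in frame 1: 3.6. Distance in frame 2: 3.9.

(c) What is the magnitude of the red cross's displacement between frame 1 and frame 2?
3.7

The red cross moved from (7.6, 3.9) to (3.9, 4.5), a distance of √(3.7² + 0.6²) ≈ 3.7.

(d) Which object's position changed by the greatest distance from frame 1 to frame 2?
the red cross

(moved 3.7; next 2.8)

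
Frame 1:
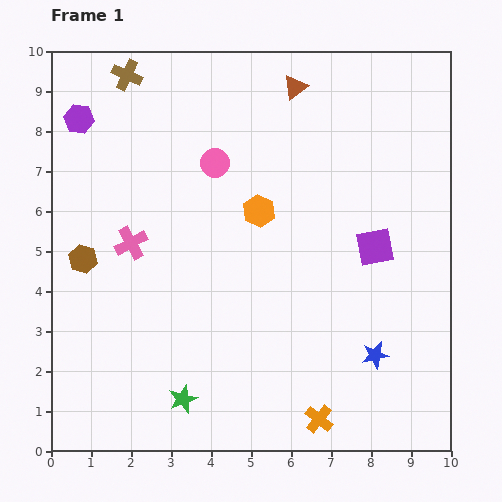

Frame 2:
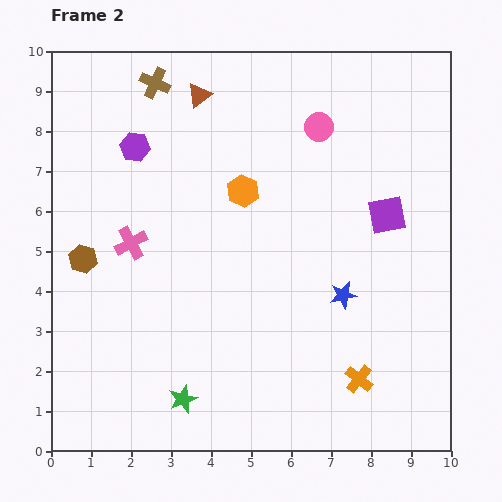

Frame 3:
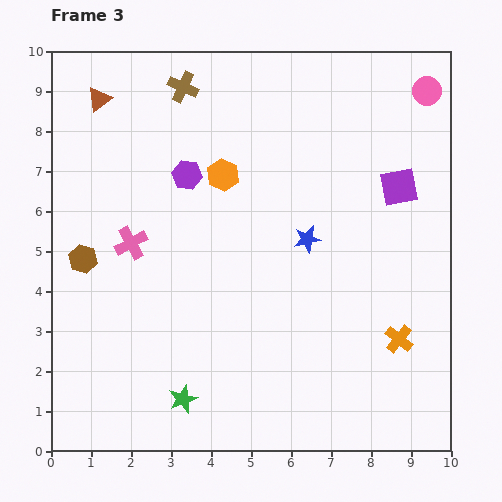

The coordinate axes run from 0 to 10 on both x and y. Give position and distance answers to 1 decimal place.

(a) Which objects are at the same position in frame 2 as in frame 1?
the brown hexagon, the pink cross, the green star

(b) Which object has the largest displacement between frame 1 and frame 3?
the pink circle

(moved 5.6; next 4.9)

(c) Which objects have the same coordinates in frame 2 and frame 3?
the brown hexagon, the pink cross, the green star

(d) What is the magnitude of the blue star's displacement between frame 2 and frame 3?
1.7

The blue star moved from (7.3, 3.9) to (6.4, 5.3), a distance of √(0.9² + 1.4²) ≈ 1.7.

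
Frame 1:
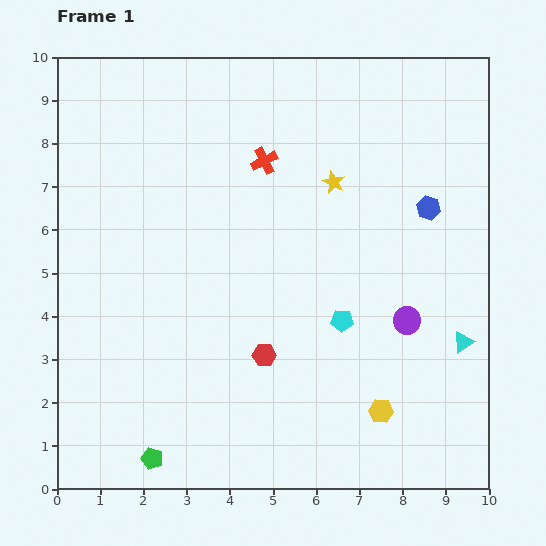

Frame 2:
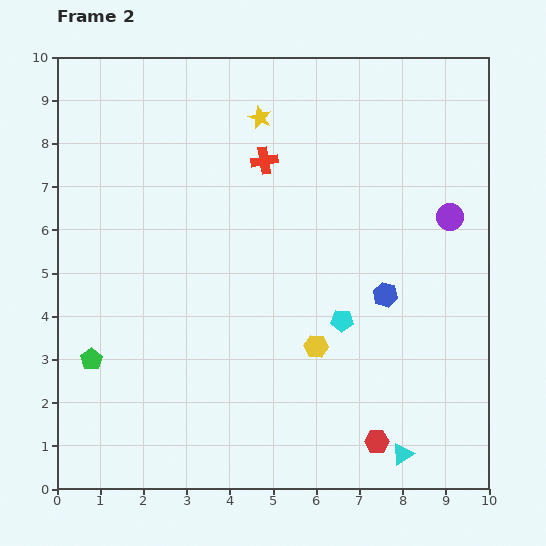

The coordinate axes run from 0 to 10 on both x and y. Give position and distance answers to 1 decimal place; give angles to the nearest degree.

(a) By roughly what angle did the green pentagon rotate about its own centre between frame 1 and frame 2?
21° clockwise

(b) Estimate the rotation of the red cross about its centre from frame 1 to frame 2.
16° clockwise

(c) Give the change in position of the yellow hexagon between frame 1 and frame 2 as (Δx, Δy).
(-1.5, 1.5)

The yellow hexagon was at (7.5, 1.8) in frame 1 and (6.0, 3.3) in frame 2.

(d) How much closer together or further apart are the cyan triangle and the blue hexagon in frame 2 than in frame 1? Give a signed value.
+0.5

Distance in frame 1: 3.2. Distance in frame 2: 3.7.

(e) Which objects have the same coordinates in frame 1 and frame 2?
the red cross, the cyan pentagon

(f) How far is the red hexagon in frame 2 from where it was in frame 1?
3.3

The red hexagon moved from (4.8, 3.1) to (7.4, 1.1), a distance of √(2.6² + 2.0²) ≈ 3.3.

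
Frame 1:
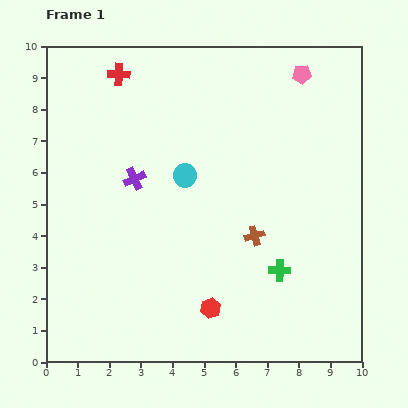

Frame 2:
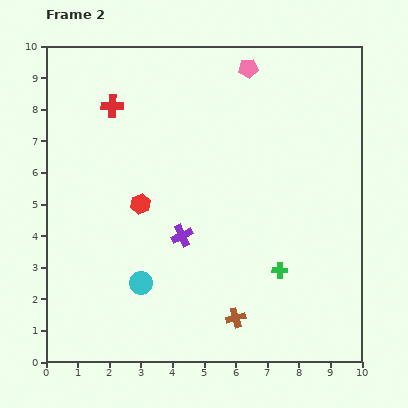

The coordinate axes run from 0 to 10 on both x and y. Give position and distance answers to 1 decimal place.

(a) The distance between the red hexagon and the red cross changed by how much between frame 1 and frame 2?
-4.7

Distance in frame 1: 7.9. Distance in frame 2: 3.2.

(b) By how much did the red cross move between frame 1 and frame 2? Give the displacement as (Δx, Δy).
(-0.2, -1.0)

The red cross was at (2.3, 9.1) in frame 1 and (2.1, 8.1) in frame 2.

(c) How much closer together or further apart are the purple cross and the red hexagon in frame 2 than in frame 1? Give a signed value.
-3.2

Distance in frame 1: 4.8. Distance in frame 2: 1.6.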